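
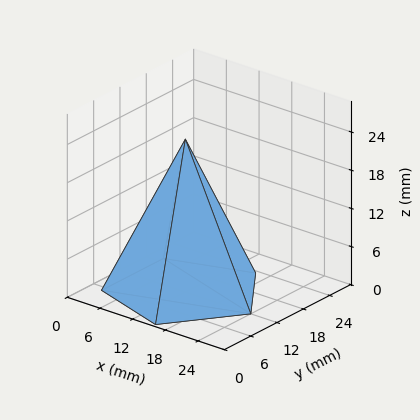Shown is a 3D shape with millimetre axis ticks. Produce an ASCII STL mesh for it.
Reading the render: the shape is a regular 5-sided pyramid, base circumscribed radius ≈ 12 mm, apex at z ≈ 24 mm (dimensions read to the nearest mm from the axis ticks). For the STL, each face is triangulated and given an outward normal.

solid part
  facet normal 0.0000 0.0000 -1.0000
    outer loop
      vertex 2.29 19.05 0.00
      vertex 15.71 23.41 0.00
      vertex 24.00 12.00 0.00
    endloop
  endfacet
  facet normal 0.0000 0.0000 -1.0000
    outer loop
      vertex 2.29 4.95 0.00
      vertex 2.29 19.05 0.00
      vertex 24.00 12.00 0.00
    endloop
  endfacet
  facet normal 0.0000 0.0000 -1.0000
    outer loop
      vertex 15.71 0.59 0.00
      vertex 2.29 4.95 0.00
      vertex 24.00 12.00 0.00
    endloop
  endfacet
  facet normal 0.7500 0.5449 0.3750
    outer loop
      vertex 24.00 12.00 0.00
      vertex 15.71 23.41 0.00
      vertex 12.00 12.00 24.00
    endloop
  endfacet
  facet normal -0.2865 0.8817 0.3749
    outer loop
      vertex 15.71 23.41 0.00
      vertex 2.29 19.05 0.00
      vertex 12.00 12.00 24.00
    endloop
  endfacet
  facet normal -0.9270 0.0000 0.3751
    outer loop
      vertex 2.29 19.05 0.00
      vertex 2.29 4.95 0.00
      vertex 12.00 12.00 24.00
    endloop
  endfacet
  facet normal -0.2865 -0.8817 0.3749
    outer loop
      vertex 2.29 4.95 0.00
      vertex 15.71 0.59 0.00
      vertex 12.00 12.00 24.00
    endloop
  endfacet
  facet normal 0.7500 -0.5449 0.3750
    outer loop
      vertex 15.71 0.59 0.00
      vertex 24.00 12.00 0.00
      vertex 12.00 12.00 24.00
    endloop
  endfacet
endsolid part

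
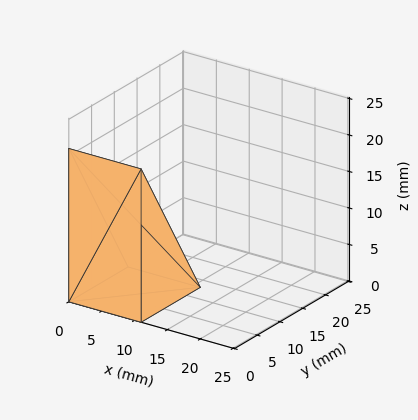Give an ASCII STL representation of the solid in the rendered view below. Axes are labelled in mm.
Reading the render: the shape is a wedge (ramp): 11 × 13 mm base, rising to 21 mm along the y=0 edge and sloping linearly to z=0 at y=13 (dimensions read to the nearest mm from the axis ticks). For the STL, each face is triangulated and given an outward normal.

solid part
  facet normal 0.0000 0.0000 -1.0000
    outer loop
      vertex 11.000 13.000 0.000
      vertex 11.000 0.000 0.000
      vertex 0.000 0.000 0.000
    endloop
  endfacet
  facet normal 0.0000 0.0000 -1.0000
    outer loop
      vertex 0.000 13.000 0.000
      vertex 11.000 13.000 0.000
      vertex 0.000 0.000 0.000
    endloop
  endfacet
  facet normal 0.0000 -1.0000 0.0000
    outer loop
      vertex 0.000 0.000 0.000
      vertex 11.000 0.000 0.000
      vertex 11.000 0.000 21.000
    endloop
  endfacet
  facet normal 0.0000 -1.0000 0.0000
    outer loop
      vertex 0.000 0.000 0.000
      vertex 11.000 0.000 21.000
      vertex 0.000 0.000 21.000
    endloop
  endfacet
  facet normal 0.0000 0.8503 0.5264
    outer loop
      vertex 0.000 0.000 21.000
      vertex 11.000 0.000 21.000
      vertex 11.000 13.000 0.000
    endloop
  endfacet
  facet normal 0.0000 0.8503 0.5264
    outer loop
      vertex 0.000 0.000 21.000
      vertex 11.000 13.000 0.000
      vertex 0.000 13.000 0.000
    endloop
  endfacet
  facet normal -1.0000 0.0000 0.0000
    outer loop
      vertex 0.000 0.000 21.000
      vertex 0.000 13.000 0.000
      vertex 0.000 0.000 0.000
    endloop
  endfacet
  facet normal 1.0000 0.0000 0.0000
    outer loop
      vertex 11.000 0.000 0.000
      vertex 11.000 13.000 0.000
      vertex 11.000 0.000 21.000
    endloop
  endfacet
endsolid part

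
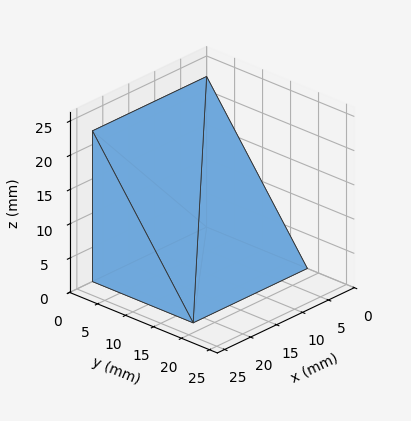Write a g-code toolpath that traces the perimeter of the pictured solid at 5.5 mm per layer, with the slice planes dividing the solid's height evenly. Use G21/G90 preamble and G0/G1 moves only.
Reading the render: the shape is a wedge (ramp): 22 × 18 mm base, rising to 22 mm along the y=0 edge and sloping linearly to z=0 at y=18 (dimensions read to the nearest mm from the axis ticks). For the g-code, the solid's height is divided into equal slices at the stated Δz and each level perimeter traced with G1 moves after a G0 lift.

; perimeter-only toolpath
G21 ; units = mm
G90 ; absolute positioning
G28 ; home
; layer 1
G0 Z5.5
G0 X0.0 Y0.0
G1 X22.0 Y0.0
G1 X22.0 Y13.5
G1 X0.0 Y13.5
G1 X0.0 Y0.0
; layer 2
G0 Z11.0
G0 X0.0 Y0.0
G1 X22.0 Y0.0
G1 X22.0 Y9.0
G1 X0.0 Y9.0
G1 X0.0 Y0.0
; layer 3
G0 Z16.5
G0 X0.0 Y0.0
G1 X22.0 Y0.0
G1 X22.0 Y4.5
G1 X0.0 Y4.5
G1 X0.0 Y0.0
M2 ; end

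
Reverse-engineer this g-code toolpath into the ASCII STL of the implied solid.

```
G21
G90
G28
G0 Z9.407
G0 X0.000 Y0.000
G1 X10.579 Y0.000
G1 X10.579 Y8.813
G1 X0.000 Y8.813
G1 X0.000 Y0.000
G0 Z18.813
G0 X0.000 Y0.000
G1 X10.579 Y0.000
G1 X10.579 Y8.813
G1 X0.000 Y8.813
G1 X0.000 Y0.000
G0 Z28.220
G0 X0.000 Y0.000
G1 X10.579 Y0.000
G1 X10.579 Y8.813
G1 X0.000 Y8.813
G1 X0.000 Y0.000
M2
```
solid part
  facet normal 0.0000 0.0000 -1.0000
    outer loop
      vertex 10.579 8.813 0.000
      vertex 10.579 0.000 0.000
      vertex 0.000 0.000 0.000
    endloop
  endfacet
  facet normal 0.0000 0.0000 -1.0000
    outer loop
      vertex 0.000 8.813 0.000
      vertex 10.579 8.813 0.000
      vertex 0.000 0.000 0.000
    endloop
  endfacet
  facet normal 0.0000 0.0000 1.0000
    outer loop
      vertex 0.000 0.000 28.220
      vertex 10.579 0.000 28.220
      vertex 10.579 8.813 28.220
    endloop
  endfacet
  facet normal 0.0000 0.0000 1.0000
    outer loop
      vertex 0.000 0.000 28.220
      vertex 10.579 8.813 28.220
      vertex 0.000 8.813 28.220
    endloop
  endfacet
  facet normal 0.0000 -1.0000 0.0000
    outer loop
      vertex 0.000 0.000 0.000
      vertex 10.579 0.000 0.000
      vertex 10.579 0.000 28.220
    endloop
  endfacet
  facet normal 0.0000 -1.0000 0.0000
    outer loop
      vertex 0.000 0.000 0.000
      vertex 10.579 0.000 28.220
      vertex 0.000 0.000 28.220
    endloop
  endfacet
  facet normal 0.0000 1.0000 0.0000
    outer loop
      vertex 10.579 8.813 28.220
      vertex 10.579 8.813 0.000
      vertex 0.000 8.813 0.000
    endloop
  endfacet
  facet normal 0.0000 1.0000 0.0000
    outer loop
      vertex 0.000 8.813 28.220
      vertex 10.579 8.813 28.220
      vertex 0.000 8.813 0.000
    endloop
  endfacet
  facet normal -1.0000 0.0000 0.0000
    outer loop
      vertex 0.000 8.813 28.220
      vertex 0.000 8.813 0.000
      vertex 0.000 0.000 0.000
    endloop
  endfacet
  facet normal -1.0000 0.0000 0.0000
    outer loop
      vertex 0.000 0.000 28.220
      vertex 0.000 8.813 28.220
      vertex 0.000 0.000 0.000
    endloop
  endfacet
  facet normal 1.0000 0.0000 0.0000
    outer loop
      vertex 10.579 0.000 0.000
      vertex 10.579 8.813 0.000
      vertex 10.579 8.813 28.220
    endloop
  endfacet
  facet normal 1.0000 0.0000 0.0000
    outer loop
      vertex 10.579 0.000 0.000
      vertex 10.579 8.813 28.220
      vertex 10.579 0.000 28.220
    endloop
  endfacet
endsolid part

The G0 Z moves step by Δz≈9.407 mm. Every layer's G1 loop is the same polygon, so the solid is a straight extrusion of it from z=0 to z≈28.2. Closing with flat bottom and top caps and triangulating gives 12 facets — a rectangular box, roughly 10.6 × 8.81 mm footprint and 28.2 mm tall.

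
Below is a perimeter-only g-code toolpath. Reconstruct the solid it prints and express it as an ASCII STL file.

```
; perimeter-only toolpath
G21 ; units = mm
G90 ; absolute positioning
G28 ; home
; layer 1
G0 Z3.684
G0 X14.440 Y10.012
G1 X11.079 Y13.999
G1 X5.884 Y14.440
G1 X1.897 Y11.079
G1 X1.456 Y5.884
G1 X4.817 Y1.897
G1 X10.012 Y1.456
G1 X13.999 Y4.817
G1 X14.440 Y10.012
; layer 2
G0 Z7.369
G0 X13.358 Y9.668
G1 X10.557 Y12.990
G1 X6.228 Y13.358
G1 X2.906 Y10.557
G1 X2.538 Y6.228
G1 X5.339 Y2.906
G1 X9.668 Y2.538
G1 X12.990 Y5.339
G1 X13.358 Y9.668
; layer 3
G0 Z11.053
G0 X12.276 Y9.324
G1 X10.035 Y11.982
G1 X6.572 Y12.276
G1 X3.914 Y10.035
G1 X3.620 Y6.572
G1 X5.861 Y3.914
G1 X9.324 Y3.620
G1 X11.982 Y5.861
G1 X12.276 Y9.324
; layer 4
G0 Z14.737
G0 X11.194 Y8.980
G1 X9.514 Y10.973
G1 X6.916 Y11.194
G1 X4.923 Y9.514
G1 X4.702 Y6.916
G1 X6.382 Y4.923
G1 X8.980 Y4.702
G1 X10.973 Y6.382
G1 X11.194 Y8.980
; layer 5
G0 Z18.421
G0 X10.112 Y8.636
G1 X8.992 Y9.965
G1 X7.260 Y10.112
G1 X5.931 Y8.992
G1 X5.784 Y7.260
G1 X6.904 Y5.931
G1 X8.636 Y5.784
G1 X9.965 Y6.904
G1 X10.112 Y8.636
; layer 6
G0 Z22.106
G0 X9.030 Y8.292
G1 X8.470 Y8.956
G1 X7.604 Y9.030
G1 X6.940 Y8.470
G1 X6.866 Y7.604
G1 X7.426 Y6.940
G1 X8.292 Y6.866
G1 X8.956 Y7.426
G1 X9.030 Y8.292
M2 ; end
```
solid part
  facet normal 0.0000 0.0000 -1.0000
    outer loop
      vertex 5.540 15.522 0.000
      vertex 11.601 15.007 0.000
      vertex 15.522 10.356 0.000
    endloop
  endfacet
  facet normal 0.0000 0.0000 -1.0000
    outer loop
      vertex 0.889 11.601 0.000
      vertex 5.540 15.522 0.000
      vertex 15.522 10.356 0.000
    endloop
  endfacet
  facet normal 0.0000 0.0000 -1.0000
    outer loop
      vertex 0.374 5.540 0.000
      vertex 0.889 11.601 0.000
      vertex 15.522 10.356 0.000
    endloop
  endfacet
  facet normal 0.0000 0.0000 -1.0000
    outer loop
      vertex 4.295 0.889 0.000
      vertex 0.374 5.540 0.000
      vertex 15.522 10.356 0.000
    endloop
  endfacet
  facet normal 0.0000 0.0000 -1.0000
    outer loop
      vertex 10.356 0.374 0.000
      vertex 4.295 0.889 0.000
      vertex 15.522 10.356 0.000
    endloop
  endfacet
  facet normal 0.0000 0.0000 -1.0000
    outer loop
      vertex 15.007 4.295 0.000
      vertex 10.356 0.374 0.000
      vertex 15.522 10.356 0.000
    endloop
  endfacet
  facet normal 0.7353 0.6199 0.2738
    outer loop
      vertex 15.522 10.356 0.000
      vertex 11.601 15.007 0.000
      vertex 7.948 7.948 25.790
    endloop
  endfacet
  facet normal 0.0814 0.9583 0.2738
    outer loop
      vertex 11.601 15.007 0.000
      vertex 5.540 15.522 0.000
      vertex 7.948 7.948 25.790
    endloop
  endfacet
  facet normal -0.6199 0.7353 0.2738
    outer loop
      vertex 5.540 15.522 0.000
      vertex 0.889 11.601 0.000
      vertex 7.948 7.948 25.790
    endloop
  endfacet
  facet normal -0.9583 0.0814 0.2738
    outer loop
      vertex 0.889 11.601 0.000
      vertex 0.374 5.540 0.000
      vertex 7.948 7.948 25.790
    endloop
  endfacet
  facet normal -0.7353 -0.6199 0.2738
    outer loop
      vertex 0.374 5.540 0.000
      vertex 4.295 0.889 0.000
      vertex 7.948 7.948 25.790
    endloop
  endfacet
  facet normal -0.0814 -0.9583 0.2738
    outer loop
      vertex 4.295 0.889 0.000
      vertex 10.356 0.374 0.000
      vertex 7.948 7.948 25.790
    endloop
  endfacet
  facet normal 0.6199 -0.7353 0.2738
    outer loop
      vertex 10.356 0.374 0.000
      vertex 15.007 4.295 0.000
      vertex 7.948 7.948 25.790
    endloop
  endfacet
  facet normal 0.9583 -0.0814 0.2738
    outer loop
      vertex 15.007 4.295 0.000
      vertex 15.522 10.356 0.000
      vertex 7.948 7.948 25.790
    endloop
  endfacet
endsolid part

The G0 Z moves step by Δz≈3.684 mm. The G1 loops shrink linearly with z, so the solid tapers from its base footprint up to z≈25.8. Closing with a flat bottom cap and the tapered top and triangulating gives 14 facets — a regular 8-sided pyramid, base circumscribed radius ≈ 7.95 mm, apex at z ≈ 25.8 mm.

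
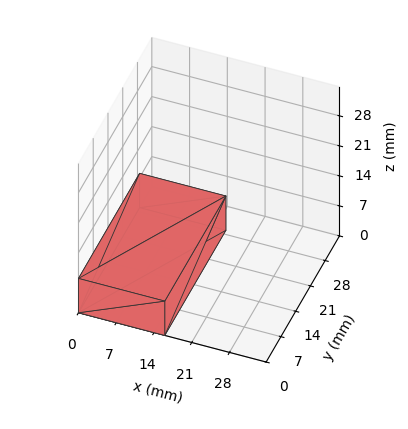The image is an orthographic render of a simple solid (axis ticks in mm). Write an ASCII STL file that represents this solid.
Reading the render: the shape is a rectangular box, roughly 16 × 29 mm footprint and 8 mm tall (dimensions read to the nearest mm from the axis ticks). For the STL, each face is triangulated and given an outward normal.

solid part
  facet normal 0.0000 0.0000 -1.0000
    outer loop
      vertex 16.0 29.0 0.0
      vertex 16.0 0.0 0.0
      vertex 0.0 0.0 0.0
    endloop
  endfacet
  facet normal 0.0000 0.0000 -1.0000
    outer loop
      vertex 0.0 29.0 0.0
      vertex 16.0 29.0 0.0
      vertex 0.0 0.0 0.0
    endloop
  endfacet
  facet normal 0.0000 0.0000 1.0000
    outer loop
      vertex 0.0 0.0 8.0
      vertex 16.0 0.0 8.0
      vertex 16.0 29.0 8.0
    endloop
  endfacet
  facet normal 0.0000 0.0000 1.0000
    outer loop
      vertex 0.0 0.0 8.0
      vertex 16.0 29.0 8.0
      vertex 0.0 29.0 8.0
    endloop
  endfacet
  facet normal 0.0000 -1.0000 0.0000
    outer loop
      vertex 0.0 0.0 0.0
      vertex 16.0 0.0 0.0
      vertex 16.0 0.0 8.0
    endloop
  endfacet
  facet normal 0.0000 -1.0000 0.0000
    outer loop
      vertex 0.0 0.0 0.0
      vertex 16.0 0.0 8.0
      vertex 0.0 0.0 8.0
    endloop
  endfacet
  facet normal 0.0000 1.0000 0.0000
    outer loop
      vertex 16.0 29.0 8.0
      vertex 16.0 29.0 0.0
      vertex 0.0 29.0 0.0
    endloop
  endfacet
  facet normal 0.0000 1.0000 0.0000
    outer loop
      vertex 0.0 29.0 8.0
      vertex 16.0 29.0 8.0
      vertex 0.0 29.0 0.0
    endloop
  endfacet
  facet normal -1.0000 0.0000 0.0000
    outer loop
      vertex 0.0 29.0 8.0
      vertex 0.0 29.0 0.0
      vertex 0.0 0.0 0.0
    endloop
  endfacet
  facet normal -1.0000 0.0000 0.0000
    outer loop
      vertex 0.0 0.0 8.0
      vertex 0.0 29.0 8.0
      vertex 0.0 0.0 0.0
    endloop
  endfacet
  facet normal 1.0000 0.0000 0.0000
    outer loop
      vertex 16.0 0.0 0.0
      vertex 16.0 29.0 0.0
      vertex 16.0 29.0 8.0
    endloop
  endfacet
  facet normal 1.0000 0.0000 0.0000
    outer loop
      vertex 16.0 0.0 0.0
      vertex 16.0 29.0 8.0
      vertex 16.0 0.0 8.0
    endloop
  endfacet
endsolid part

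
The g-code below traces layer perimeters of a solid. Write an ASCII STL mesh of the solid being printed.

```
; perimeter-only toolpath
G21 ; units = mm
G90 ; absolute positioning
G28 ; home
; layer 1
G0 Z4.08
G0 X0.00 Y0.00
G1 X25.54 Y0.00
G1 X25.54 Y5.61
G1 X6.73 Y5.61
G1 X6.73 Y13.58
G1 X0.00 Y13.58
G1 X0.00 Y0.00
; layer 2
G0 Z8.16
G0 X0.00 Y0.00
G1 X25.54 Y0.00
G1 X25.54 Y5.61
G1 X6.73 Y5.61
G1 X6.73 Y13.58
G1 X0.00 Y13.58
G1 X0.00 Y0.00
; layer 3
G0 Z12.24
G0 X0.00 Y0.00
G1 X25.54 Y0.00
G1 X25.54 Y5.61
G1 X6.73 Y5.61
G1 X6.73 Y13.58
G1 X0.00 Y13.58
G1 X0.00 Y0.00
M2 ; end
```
solid part
  facet normal 0.0000 0.0000 -1.0000
    outer loop
      vertex 25.54 5.61 0.00
      vertex 25.54 0.00 0.00
      vertex 0.00 0.00 0.00
    endloop
  endfacet
  facet normal 0.0000 0.0000 -1.0000
    outer loop
      vertex 6.73 5.61 0.00
      vertex 25.54 5.61 0.00
      vertex 0.00 0.00 0.00
    endloop
  endfacet
  facet normal 0.0000 0.0000 -1.0000
    outer loop
      vertex 6.73 13.58 0.00
      vertex 6.73 5.61 0.00
      vertex 0.00 0.00 0.00
    endloop
  endfacet
  facet normal 0.0000 0.0000 -1.0000
    outer loop
      vertex 0.00 13.58 0.00
      vertex 6.73 13.58 0.00
      vertex 0.00 0.00 0.00
    endloop
  endfacet
  facet normal 0.0000 0.0000 1.0000
    outer loop
      vertex 0.00 0.00 12.24
      vertex 25.54 0.00 12.24
      vertex 25.54 5.61 12.24
    endloop
  endfacet
  facet normal 0.0000 0.0000 1.0000
    outer loop
      vertex 0.00 0.00 12.24
      vertex 25.54 5.61 12.24
      vertex 6.73 5.61 12.24
    endloop
  endfacet
  facet normal 0.0000 0.0000 1.0000
    outer loop
      vertex 0.00 0.00 12.24
      vertex 6.73 5.61 12.24
      vertex 6.73 13.58 12.24
    endloop
  endfacet
  facet normal 0.0000 0.0000 1.0000
    outer loop
      vertex 0.00 0.00 12.24
      vertex 6.73 13.58 12.24
      vertex 0.00 13.58 12.24
    endloop
  endfacet
  facet normal 0.0000 -1.0000 0.0000
    outer loop
      vertex 0.00 0.00 0.00
      vertex 25.54 0.00 0.00
      vertex 25.54 0.00 12.24
    endloop
  endfacet
  facet normal 0.0000 -1.0000 0.0000
    outer loop
      vertex 0.00 0.00 0.00
      vertex 25.54 0.00 12.24
      vertex 0.00 0.00 12.24
    endloop
  endfacet
  facet normal 1.0000 0.0000 0.0000
    outer loop
      vertex 25.54 0.00 0.00
      vertex 25.54 5.61 0.00
      vertex 25.54 5.61 12.24
    endloop
  endfacet
  facet normal 1.0000 0.0000 0.0000
    outer loop
      vertex 25.54 0.00 0.00
      vertex 25.54 5.61 12.24
      vertex 25.54 0.00 12.24
    endloop
  endfacet
  facet normal 0.0000 1.0000 0.0000
    outer loop
      vertex 25.54 5.61 0.00
      vertex 6.73 5.61 0.00
      vertex 6.73 5.61 12.24
    endloop
  endfacet
  facet normal 0.0000 1.0000 0.0000
    outer loop
      vertex 25.54 5.61 0.00
      vertex 6.73 5.61 12.24
      vertex 25.54 5.61 12.24
    endloop
  endfacet
  facet normal 1.0000 0.0000 0.0000
    outer loop
      vertex 6.73 5.61 0.00
      vertex 6.73 13.58 0.00
      vertex 6.73 13.58 12.24
    endloop
  endfacet
  facet normal 1.0000 0.0000 0.0000
    outer loop
      vertex 6.73 5.61 0.00
      vertex 6.73 13.58 12.24
      vertex 6.73 5.61 12.24
    endloop
  endfacet
  facet normal 0.0000 1.0000 0.0000
    outer loop
      vertex 6.73 13.58 0.00
      vertex 0.00 13.58 0.00
      vertex 0.00 13.58 12.24
    endloop
  endfacet
  facet normal 0.0000 1.0000 0.0000
    outer loop
      vertex 6.73 13.58 0.00
      vertex 0.00 13.58 12.24
      vertex 6.73 13.58 12.24
    endloop
  endfacet
  facet normal -1.0000 0.0000 0.0000
    outer loop
      vertex 0.00 13.58 0.00
      vertex 0.00 0.00 0.00
      vertex 0.00 0.00 12.24
    endloop
  endfacet
  facet normal -1.0000 0.0000 0.0000
    outer loop
      vertex 0.00 13.58 0.00
      vertex 0.00 0.00 12.24
      vertex 0.00 13.58 12.24
    endloop
  endfacet
endsolid part

The G0 Z moves step by Δz≈4.08 mm. Every layer's G1 loop is the same polygon, so the solid is a straight extrusion of it from z=0 to z≈12.2. Closing with flat bottom and top caps and triangulating gives 20 facets — an L-shaped prism: outer 25.5 × 13.6 mm, arm thicknesses ≈ 5.61 mm (horizontal) and 6.73 mm (vertical), extruded 12.2 mm in z.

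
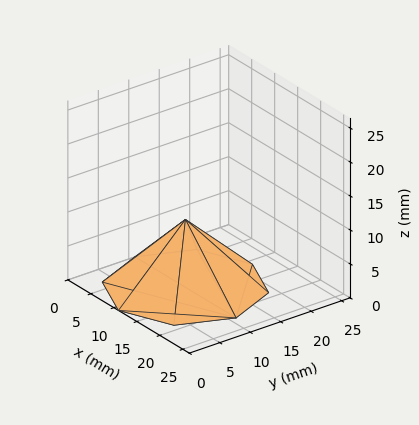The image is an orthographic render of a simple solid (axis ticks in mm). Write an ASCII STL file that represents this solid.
Reading the render: the shape is a regular 8-sided pyramid, base circumscribed radius ≈ 11 mm, apex at z ≈ 10 mm (dimensions read to the nearest mm from the axis ticks). For the STL, each face is triangulated and given an outward normal.

solid part
  facet normal 0.0000 0.0000 -1.0000
    outer loop
      vertex 11.00 22.00 0.00
      vertex 18.78 18.78 0.00
      vertex 22.00 11.00 0.00
    endloop
  endfacet
  facet normal 0.0000 0.0000 -1.0000
    outer loop
      vertex 3.22 18.78 0.00
      vertex 11.00 22.00 0.00
      vertex 22.00 11.00 0.00
    endloop
  endfacet
  facet normal 0.0000 0.0000 -1.0000
    outer loop
      vertex 0.00 11.00 0.00
      vertex 3.22 18.78 0.00
      vertex 22.00 11.00 0.00
    endloop
  endfacet
  facet normal 0.0000 0.0000 -1.0000
    outer loop
      vertex 3.22 3.22 0.00
      vertex 0.00 11.00 0.00
      vertex 22.00 11.00 0.00
    endloop
  endfacet
  facet normal 0.0000 0.0000 -1.0000
    outer loop
      vertex 11.00 0.00 0.00
      vertex 3.22 3.22 0.00
      vertex 22.00 11.00 0.00
    endloop
  endfacet
  facet normal 0.0000 0.0000 -1.0000
    outer loop
      vertex 18.78 3.22 0.00
      vertex 11.00 0.00 0.00
      vertex 22.00 11.00 0.00
    endloop
  endfacet
  facet normal 0.6480 0.2682 0.7128
    outer loop
      vertex 22.00 11.00 0.00
      vertex 18.78 18.78 0.00
      vertex 11.00 11.00 10.00
    endloop
  endfacet
  facet normal 0.2682 0.6480 0.7128
    outer loop
      vertex 18.78 18.78 0.00
      vertex 11.00 22.00 0.00
      vertex 11.00 11.00 10.00
    endloop
  endfacet
  facet normal -0.2682 0.6480 0.7128
    outer loop
      vertex 11.00 22.00 0.00
      vertex 3.22 18.78 0.00
      vertex 11.00 11.00 10.00
    endloop
  endfacet
  facet normal -0.6480 0.2682 0.7128
    outer loop
      vertex 3.22 18.78 0.00
      vertex 0.00 11.00 0.00
      vertex 11.00 11.00 10.00
    endloop
  endfacet
  facet normal -0.6480 -0.2682 0.7128
    outer loop
      vertex 0.00 11.00 0.00
      vertex 3.22 3.22 0.00
      vertex 11.00 11.00 10.00
    endloop
  endfacet
  facet normal -0.2682 -0.6480 0.7128
    outer loop
      vertex 3.22 3.22 0.00
      vertex 11.00 0.00 0.00
      vertex 11.00 11.00 10.00
    endloop
  endfacet
  facet normal 0.2682 -0.6480 0.7128
    outer loop
      vertex 11.00 0.00 0.00
      vertex 18.78 3.22 0.00
      vertex 11.00 11.00 10.00
    endloop
  endfacet
  facet normal 0.6480 -0.2682 0.7128
    outer loop
      vertex 18.78 3.22 0.00
      vertex 22.00 11.00 0.00
      vertex 11.00 11.00 10.00
    endloop
  endfacet
endsolid part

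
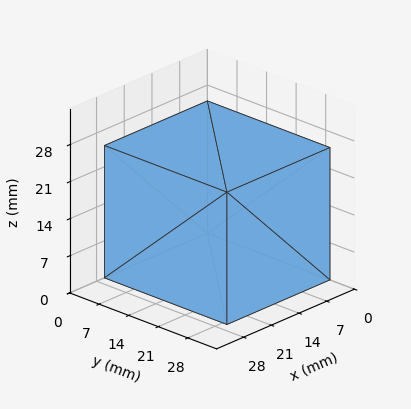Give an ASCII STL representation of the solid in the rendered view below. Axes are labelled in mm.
Reading the render: the shape is a rectangular box, roughly 26 × 29 mm footprint and 25 mm tall (dimensions read to the nearest mm from the axis ticks). For the STL, each face is triangulated and given an outward normal.

solid part
  facet normal 0.0000 0.0000 -1.0000
    outer loop
      vertex 26.000 29.000 0.000
      vertex 26.000 0.000 0.000
      vertex 0.000 0.000 0.000
    endloop
  endfacet
  facet normal 0.0000 0.0000 -1.0000
    outer loop
      vertex 0.000 29.000 0.000
      vertex 26.000 29.000 0.000
      vertex 0.000 0.000 0.000
    endloop
  endfacet
  facet normal 0.0000 0.0000 1.0000
    outer loop
      vertex 0.000 0.000 25.000
      vertex 26.000 0.000 25.000
      vertex 26.000 29.000 25.000
    endloop
  endfacet
  facet normal 0.0000 0.0000 1.0000
    outer loop
      vertex 0.000 0.000 25.000
      vertex 26.000 29.000 25.000
      vertex 0.000 29.000 25.000
    endloop
  endfacet
  facet normal 0.0000 -1.0000 0.0000
    outer loop
      vertex 0.000 0.000 0.000
      vertex 26.000 0.000 0.000
      vertex 26.000 0.000 25.000
    endloop
  endfacet
  facet normal 0.0000 -1.0000 0.0000
    outer loop
      vertex 0.000 0.000 0.000
      vertex 26.000 0.000 25.000
      vertex 0.000 0.000 25.000
    endloop
  endfacet
  facet normal 0.0000 1.0000 0.0000
    outer loop
      vertex 26.000 29.000 25.000
      vertex 26.000 29.000 0.000
      vertex 0.000 29.000 0.000
    endloop
  endfacet
  facet normal 0.0000 1.0000 0.0000
    outer loop
      vertex 0.000 29.000 25.000
      vertex 26.000 29.000 25.000
      vertex 0.000 29.000 0.000
    endloop
  endfacet
  facet normal -1.0000 0.0000 0.0000
    outer loop
      vertex 0.000 29.000 25.000
      vertex 0.000 29.000 0.000
      vertex 0.000 0.000 0.000
    endloop
  endfacet
  facet normal -1.0000 0.0000 0.0000
    outer loop
      vertex 0.000 0.000 25.000
      vertex 0.000 29.000 25.000
      vertex 0.000 0.000 0.000
    endloop
  endfacet
  facet normal 1.0000 0.0000 0.0000
    outer loop
      vertex 26.000 0.000 0.000
      vertex 26.000 29.000 0.000
      vertex 26.000 29.000 25.000
    endloop
  endfacet
  facet normal 1.0000 0.0000 0.0000
    outer loop
      vertex 26.000 0.000 0.000
      vertex 26.000 29.000 25.000
      vertex 26.000 0.000 25.000
    endloop
  endfacet
endsolid part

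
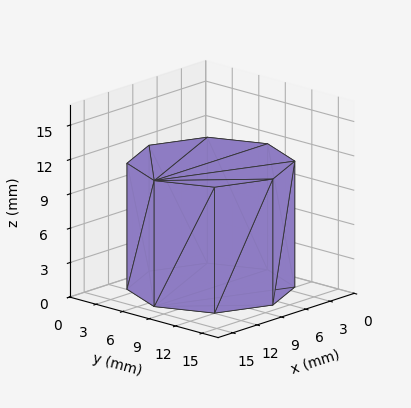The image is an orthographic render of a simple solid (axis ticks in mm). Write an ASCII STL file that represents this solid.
Reading the render: the shape is a regular 8-sided prism (a cylinder approximated with 8 flat sides), circumscribed radius ≈ 7 mm, height ≈ 11 mm (dimensions read to the nearest mm from the axis ticks). For the STL, each face is triangulated and given an outward normal.

solid part
  facet normal 0.0000 0.0000 -1.0000
    outer loop
      vertex 7.00 14.00 0.00
      vertex 11.95 11.95 0.00
      vertex 14.00 7.00 0.00
    endloop
  endfacet
  facet normal 0.0000 0.0000 -1.0000
    outer loop
      vertex 2.05 11.95 0.00
      vertex 7.00 14.00 0.00
      vertex 14.00 7.00 0.00
    endloop
  endfacet
  facet normal 0.0000 0.0000 -1.0000
    outer loop
      vertex 0.00 7.00 0.00
      vertex 2.05 11.95 0.00
      vertex 14.00 7.00 0.00
    endloop
  endfacet
  facet normal 0.0000 0.0000 -1.0000
    outer loop
      vertex 2.05 2.05 0.00
      vertex 0.00 7.00 0.00
      vertex 14.00 7.00 0.00
    endloop
  endfacet
  facet normal 0.0000 0.0000 -1.0000
    outer loop
      vertex 7.00 0.00 0.00
      vertex 2.05 2.05 0.00
      vertex 14.00 7.00 0.00
    endloop
  endfacet
  facet normal 0.0000 0.0000 -1.0000
    outer loop
      vertex 11.95 2.05 0.00
      vertex 7.00 0.00 0.00
      vertex 14.00 7.00 0.00
    endloop
  endfacet
  facet normal 0.0000 0.0000 1.0000
    outer loop
      vertex 14.00 7.00 11.00
      vertex 11.95 11.95 11.00
      vertex 7.00 14.00 11.00
    endloop
  endfacet
  facet normal 0.0000 0.0000 1.0000
    outer loop
      vertex 14.00 7.00 11.00
      vertex 7.00 14.00 11.00
      vertex 2.05 11.95 11.00
    endloop
  endfacet
  facet normal 0.0000 0.0000 1.0000
    outer loop
      vertex 14.00 7.00 11.00
      vertex 2.05 11.95 11.00
      vertex 0.00 7.00 11.00
    endloop
  endfacet
  facet normal 0.0000 0.0000 1.0000
    outer loop
      vertex 14.00 7.00 11.00
      vertex 0.00 7.00 11.00
      vertex 2.05 2.05 11.00
    endloop
  endfacet
  facet normal 0.0000 0.0000 1.0000
    outer loop
      vertex 14.00 7.00 11.00
      vertex 2.05 2.05 11.00
      vertex 7.00 0.00 11.00
    endloop
  endfacet
  facet normal 0.0000 0.0000 1.0000
    outer loop
      vertex 14.00 7.00 11.00
      vertex 7.00 0.00 11.00
      vertex 11.95 2.05 11.00
    endloop
  endfacet
  facet normal 0.9239 0.3826 0.0000
    outer loop
      vertex 14.00 7.00 0.00
      vertex 11.95 11.95 0.00
      vertex 11.95 11.95 11.00
    endloop
  endfacet
  facet normal 0.9239 0.3826 0.0000
    outer loop
      vertex 14.00 7.00 0.00
      vertex 11.95 11.95 11.00
      vertex 14.00 7.00 11.00
    endloop
  endfacet
  facet normal 0.3826 0.9239 0.0000
    outer loop
      vertex 11.95 11.95 0.00
      vertex 7.00 14.00 0.00
      vertex 7.00 14.00 11.00
    endloop
  endfacet
  facet normal 0.3826 0.9239 0.0000
    outer loop
      vertex 11.95 11.95 0.00
      vertex 7.00 14.00 11.00
      vertex 11.95 11.95 11.00
    endloop
  endfacet
  facet normal -0.3826 0.9239 0.0000
    outer loop
      vertex 7.00 14.00 0.00
      vertex 2.05 11.95 0.00
      vertex 2.05 11.95 11.00
    endloop
  endfacet
  facet normal -0.3826 0.9239 0.0000
    outer loop
      vertex 7.00 14.00 0.00
      vertex 2.05 11.95 11.00
      vertex 7.00 14.00 11.00
    endloop
  endfacet
  facet normal -0.9239 0.3826 0.0000
    outer loop
      vertex 2.05 11.95 0.00
      vertex 0.00 7.00 0.00
      vertex 0.00 7.00 11.00
    endloop
  endfacet
  facet normal -0.9239 0.3826 0.0000
    outer loop
      vertex 2.05 11.95 0.00
      vertex 0.00 7.00 11.00
      vertex 2.05 11.95 11.00
    endloop
  endfacet
  facet normal -0.9239 -0.3826 0.0000
    outer loop
      vertex 0.00 7.00 0.00
      vertex 2.05 2.05 0.00
      vertex 2.05 2.05 11.00
    endloop
  endfacet
  facet normal -0.9239 -0.3826 0.0000
    outer loop
      vertex 0.00 7.00 0.00
      vertex 2.05 2.05 11.00
      vertex 0.00 7.00 11.00
    endloop
  endfacet
  facet normal -0.3826 -0.9239 0.0000
    outer loop
      vertex 2.05 2.05 0.00
      vertex 7.00 0.00 0.00
      vertex 7.00 0.00 11.00
    endloop
  endfacet
  facet normal -0.3826 -0.9239 0.0000
    outer loop
      vertex 2.05 2.05 0.00
      vertex 7.00 0.00 11.00
      vertex 2.05 2.05 11.00
    endloop
  endfacet
  facet normal 0.3826 -0.9239 0.0000
    outer loop
      vertex 7.00 0.00 0.00
      vertex 11.95 2.05 0.00
      vertex 11.95 2.05 11.00
    endloop
  endfacet
  facet normal 0.3826 -0.9239 0.0000
    outer loop
      vertex 7.00 0.00 0.00
      vertex 11.95 2.05 11.00
      vertex 7.00 0.00 11.00
    endloop
  endfacet
  facet normal 0.9239 -0.3826 0.0000
    outer loop
      vertex 11.95 2.05 0.00
      vertex 14.00 7.00 0.00
      vertex 14.00 7.00 11.00
    endloop
  endfacet
  facet normal 0.9239 -0.3826 0.0000
    outer loop
      vertex 11.95 2.05 0.00
      vertex 14.00 7.00 11.00
      vertex 11.95 2.05 11.00
    endloop
  endfacet
endsolid part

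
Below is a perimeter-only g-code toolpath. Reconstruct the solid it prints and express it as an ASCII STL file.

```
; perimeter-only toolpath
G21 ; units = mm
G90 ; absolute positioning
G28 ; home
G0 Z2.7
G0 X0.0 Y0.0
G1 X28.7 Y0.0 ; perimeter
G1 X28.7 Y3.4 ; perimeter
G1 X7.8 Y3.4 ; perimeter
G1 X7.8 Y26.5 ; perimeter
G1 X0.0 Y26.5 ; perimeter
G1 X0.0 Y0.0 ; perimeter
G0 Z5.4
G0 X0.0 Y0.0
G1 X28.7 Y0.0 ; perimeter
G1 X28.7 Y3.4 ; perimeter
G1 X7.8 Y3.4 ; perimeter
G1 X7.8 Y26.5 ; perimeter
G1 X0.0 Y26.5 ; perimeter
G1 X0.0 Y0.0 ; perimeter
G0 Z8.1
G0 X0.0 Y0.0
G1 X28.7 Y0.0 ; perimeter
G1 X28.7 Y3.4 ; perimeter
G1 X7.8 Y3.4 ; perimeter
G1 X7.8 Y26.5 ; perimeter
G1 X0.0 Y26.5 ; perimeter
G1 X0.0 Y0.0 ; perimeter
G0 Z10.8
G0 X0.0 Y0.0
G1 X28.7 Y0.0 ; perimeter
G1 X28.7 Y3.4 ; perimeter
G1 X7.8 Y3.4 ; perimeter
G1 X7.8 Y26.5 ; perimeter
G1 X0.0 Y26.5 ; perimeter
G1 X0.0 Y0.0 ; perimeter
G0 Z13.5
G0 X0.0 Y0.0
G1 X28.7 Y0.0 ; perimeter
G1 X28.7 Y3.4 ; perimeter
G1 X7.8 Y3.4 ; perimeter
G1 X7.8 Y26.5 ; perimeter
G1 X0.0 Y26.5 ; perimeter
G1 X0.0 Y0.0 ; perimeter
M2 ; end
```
solid part
  facet normal 0.0000 0.0000 -1.0000
    outer loop
      vertex 28.7 3.4 0.0
      vertex 28.7 0.0 0.0
      vertex 0.0 0.0 0.0
    endloop
  endfacet
  facet normal 0.0000 0.0000 -1.0000
    outer loop
      vertex 7.8 3.4 0.0
      vertex 28.7 3.4 0.0
      vertex 0.0 0.0 0.0
    endloop
  endfacet
  facet normal 0.0000 0.0000 -1.0000
    outer loop
      vertex 7.8 26.5 0.0
      vertex 7.8 3.4 0.0
      vertex 0.0 0.0 0.0
    endloop
  endfacet
  facet normal 0.0000 0.0000 -1.0000
    outer loop
      vertex 0.0 26.5 0.0
      vertex 7.8 26.5 0.0
      vertex 0.0 0.0 0.0
    endloop
  endfacet
  facet normal 0.0000 0.0000 1.0000
    outer loop
      vertex 0.0 0.0 13.5
      vertex 28.7 0.0 13.5
      vertex 28.7 3.4 13.5
    endloop
  endfacet
  facet normal 0.0000 0.0000 1.0000
    outer loop
      vertex 0.0 0.0 13.5
      vertex 28.7 3.4 13.5
      vertex 7.8 3.4 13.5
    endloop
  endfacet
  facet normal 0.0000 0.0000 1.0000
    outer loop
      vertex 0.0 0.0 13.5
      vertex 7.8 3.4 13.5
      vertex 7.8 26.5 13.5
    endloop
  endfacet
  facet normal 0.0000 0.0000 1.0000
    outer loop
      vertex 0.0 0.0 13.5
      vertex 7.8 26.5 13.5
      vertex 0.0 26.5 13.5
    endloop
  endfacet
  facet normal 0.0000 -1.0000 0.0000
    outer loop
      vertex 0.0 0.0 0.0
      vertex 28.7 0.0 0.0
      vertex 28.7 0.0 13.5
    endloop
  endfacet
  facet normal 0.0000 -1.0000 0.0000
    outer loop
      vertex 0.0 0.0 0.0
      vertex 28.7 0.0 13.5
      vertex 0.0 0.0 13.5
    endloop
  endfacet
  facet normal 1.0000 0.0000 0.0000
    outer loop
      vertex 28.7 0.0 0.0
      vertex 28.7 3.4 0.0
      vertex 28.7 3.4 13.5
    endloop
  endfacet
  facet normal 1.0000 0.0000 0.0000
    outer loop
      vertex 28.7 0.0 0.0
      vertex 28.7 3.4 13.5
      vertex 28.7 0.0 13.5
    endloop
  endfacet
  facet normal 0.0000 1.0000 0.0000
    outer loop
      vertex 28.7 3.4 0.0
      vertex 7.8 3.4 0.0
      vertex 7.8 3.4 13.5
    endloop
  endfacet
  facet normal 0.0000 1.0000 0.0000
    outer loop
      vertex 28.7 3.4 0.0
      vertex 7.8 3.4 13.5
      vertex 28.7 3.4 13.5
    endloop
  endfacet
  facet normal 1.0000 0.0000 0.0000
    outer loop
      vertex 7.8 3.4 0.0
      vertex 7.8 26.5 0.0
      vertex 7.8 26.5 13.5
    endloop
  endfacet
  facet normal 1.0000 0.0000 0.0000
    outer loop
      vertex 7.8 3.4 0.0
      vertex 7.8 26.5 13.5
      vertex 7.8 3.4 13.5
    endloop
  endfacet
  facet normal 0.0000 1.0000 0.0000
    outer loop
      vertex 7.8 26.5 0.0
      vertex 0.0 26.5 0.0
      vertex 0.0 26.5 13.5
    endloop
  endfacet
  facet normal 0.0000 1.0000 0.0000
    outer loop
      vertex 7.8 26.5 0.0
      vertex 0.0 26.5 13.5
      vertex 7.8 26.5 13.5
    endloop
  endfacet
  facet normal -1.0000 0.0000 0.0000
    outer loop
      vertex 0.0 26.5 0.0
      vertex 0.0 0.0 0.0
      vertex 0.0 0.0 13.5
    endloop
  endfacet
  facet normal -1.0000 0.0000 0.0000
    outer loop
      vertex 0.0 26.5 0.0
      vertex 0.0 0.0 13.5
      vertex 0.0 26.5 13.5
    endloop
  endfacet
endsolid part

The G0 Z moves step by Δz≈2.7 mm. Every layer's G1 loop is the same polygon, so the solid is a straight extrusion of it from z=0 to z≈13.5. Closing with flat bottom and top caps and triangulating gives 20 facets — an L-shaped prism: outer 28.7 × 26.5 mm, arm thicknesses ≈ 3.4 mm (horizontal) and 7.8 mm (vertical), extruded 13.5 mm in z.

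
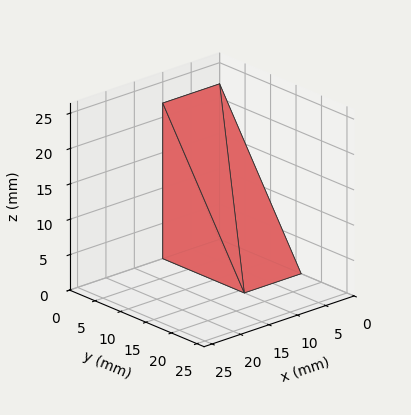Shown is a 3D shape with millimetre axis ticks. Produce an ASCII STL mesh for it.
Reading the render: the shape is a wedge (ramp): 10 × 16 mm base, rising to 22 mm along the y=0 edge and sloping linearly to z=0 at y=16 (dimensions read to the nearest mm from the axis ticks). For the STL, each face is triangulated and given an outward normal.

solid part
  facet normal 0.0000 0.0000 -1.0000
    outer loop
      vertex 10.00 16.00 0.00
      vertex 10.00 0.00 0.00
      vertex 0.00 0.00 0.00
    endloop
  endfacet
  facet normal 0.0000 0.0000 -1.0000
    outer loop
      vertex 0.00 16.00 0.00
      vertex 10.00 16.00 0.00
      vertex 0.00 0.00 0.00
    endloop
  endfacet
  facet normal 0.0000 -1.0000 0.0000
    outer loop
      vertex 0.00 0.00 0.00
      vertex 10.00 0.00 0.00
      vertex 10.00 0.00 22.00
    endloop
  endfacet
  facet normal 0.0000 -1.0000 0.0000
    outer loop
      vertex 0.00 0.00 0.00
      vertex 10.00 0.00 22.00
      vertex 0.00 0.00 22.00
    endloop
  endfacet
  facet normal 0.0000 0.8087 0.5882
    outer loop
      vertex 0.00 0.00 22.00
      vertex 10.00 0.00 22.00
      vertex 10.00 16.00 0.00
    endloop
  endfacet
  facet normal 0.0000 0.8087 0.5882
    outer loop
      vertex 0.00 0.00 22.00
      vertex 10.00 16.00 0.00
      vertex 0.00 16.00 0.00
    endloop
  endfacet
  facet normal -1.0000 0.0000 0.0000
    outer loop
      vertex 0.00 0.00 22.00
      vertex 0.00 16.00 0.00
      vertex 0.00 0.00 0.00
    endloop
  endfacet
  facet normal 1.0000 0.0000 0.0000
    outer loop
      vertex 10.00 0.00 0.00
      vertex 10.00 16.00 0.00
      vertex 10.00 0.00 22.00
    endloop
  endfacet
endsolid part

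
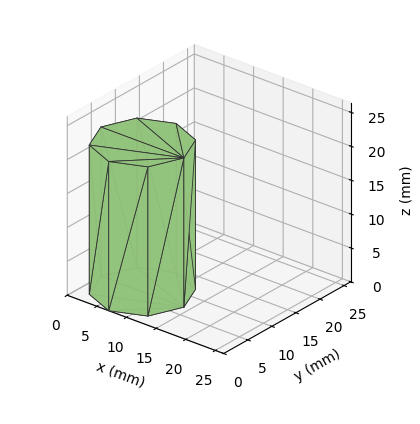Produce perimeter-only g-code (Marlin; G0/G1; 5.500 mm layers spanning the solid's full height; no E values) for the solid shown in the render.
Reading the render: the shape is a regular 8-sided prism (a cylinder approximated with 8 flat sides), circumscribed radius ≈ 7 mm, height ≈ 22 mm (dimensions read to the nearest mm from the axis ticks). For the g-code, the solid's height is divided into equal slices at the stated Δz and each level perimeter traced with G1 moves after a G0 lift.

; perimeter-only toolpath
G21 ; units = mm
G90 ; absolute positioning
G28 ; home
; layer 1
G0 Z5.500
G0 X14.000 Y7.000
G1 X11.950 Y11.950
G1 X7.000 Y14.000
G1 X2.050 Y11.950
G1 X0.000 Y7.000
G1 X2.050 Y2.050
G1 X7.000 Y0.000
G1 X11.950 Y2.050
G1 X14.000 Y7.000
; layer 2
G0 Z11.000
G0 X14.000 Y7.000
G1 X11.950 Y11.950
G1 X7.000 Y14.000
G1 X2.050 Y11.950
G1 X0.000 Y7.000
G1 X2.050 Y2.050
G1 X7.000 Y0.000
G1 X11.950 Y2.050
G1 X14.000 Y7.000
; layer 3
G0 Z16.500
G0 X14.000 Y7.000
G1 X11.950 Y11.950
G1 X7.000 Y14.000
G1 X2.050 Y11.950
G1 X0.000 Y7.000
G1 X2.050 Y2.050
G1 X7.000 Y0.000
G1 X11.950 Y2.050
G1 X14.000 Y7.000
; layer 4
G0 Z22.000
G0 X14.000 Y7.000
G1 X11.950 Y11.950
G1 X7.000 Y14.000
G1 X2.050 Y11.950
G1 X0.000 Y7.000
G1 X2.050 Y2.050
G1 X7.000 Y0.000
G1 X11.950 Y2.050
G1 X14.000 Y7.000
M2 ; end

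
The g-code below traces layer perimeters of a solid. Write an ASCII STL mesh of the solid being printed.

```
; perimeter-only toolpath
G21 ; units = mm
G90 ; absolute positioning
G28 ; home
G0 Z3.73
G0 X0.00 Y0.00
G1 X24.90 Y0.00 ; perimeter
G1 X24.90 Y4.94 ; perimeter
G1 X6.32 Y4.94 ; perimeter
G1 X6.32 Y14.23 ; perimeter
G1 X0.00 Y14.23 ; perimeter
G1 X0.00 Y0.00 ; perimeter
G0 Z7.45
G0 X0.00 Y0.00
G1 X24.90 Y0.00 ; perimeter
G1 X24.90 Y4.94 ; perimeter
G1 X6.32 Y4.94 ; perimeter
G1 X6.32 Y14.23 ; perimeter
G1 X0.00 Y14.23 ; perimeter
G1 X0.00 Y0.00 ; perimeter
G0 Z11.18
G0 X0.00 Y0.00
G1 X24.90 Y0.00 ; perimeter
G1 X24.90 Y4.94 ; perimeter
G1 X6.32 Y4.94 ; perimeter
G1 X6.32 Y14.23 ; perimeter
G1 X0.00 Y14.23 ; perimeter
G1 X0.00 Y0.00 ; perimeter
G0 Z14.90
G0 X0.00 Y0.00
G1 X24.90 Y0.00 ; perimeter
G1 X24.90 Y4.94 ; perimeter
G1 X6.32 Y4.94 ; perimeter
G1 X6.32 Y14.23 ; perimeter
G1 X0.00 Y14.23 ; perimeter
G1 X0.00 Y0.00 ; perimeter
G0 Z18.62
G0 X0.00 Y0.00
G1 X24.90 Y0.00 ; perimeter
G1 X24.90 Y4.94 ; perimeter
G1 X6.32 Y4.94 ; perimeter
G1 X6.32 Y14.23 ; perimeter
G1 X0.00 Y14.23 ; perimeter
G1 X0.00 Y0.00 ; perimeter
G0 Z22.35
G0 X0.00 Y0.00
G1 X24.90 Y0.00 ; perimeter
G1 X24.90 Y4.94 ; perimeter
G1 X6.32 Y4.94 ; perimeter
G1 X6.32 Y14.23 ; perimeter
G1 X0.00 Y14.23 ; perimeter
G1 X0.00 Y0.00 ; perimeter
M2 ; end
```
solid part
  facet normal 0.0000 0.0000 -1.0000
    outer loop
      vertex 24.90 4.94 0.00
      vertex 24.90 0.00 0.00
      vertex 0.00 0.00 0.00
    endloop
  endfacet
  facet normal 0.0000 0.0000 -1.0000
    outer loop
      vertex 6.32 4.94 0.00
      vertex 24.90 4.94 0.00
      vertex 0.00 0.00 0.00
    endloop
  endfacet
  facet normal 0.0000 0.0000 -1.0000
    outer loop
      vertex 6.32 14.23 0.00
      vertex 6.32 4.94 0.00
      vertex 0.00 0.00 0.00
    endloop
  endfacet
  facet normal 0.0000 0.0000 -1.0000
    outer loop
      vertex 0.00 14.23 0.00
      vertex 6.32 14.23 0.00
      vertex 0.00 0.00 0.00
    endloop
  endfacet
  facet normal 0.0000 0.0000 1.0000
    outer loop
      vertex 0.00 0.00 22.35
      vertex 24.90 0.00 22.35
      vertex 24.90 4.94 22.35
    endloop
  endfacet
  facet normal 0.0000 0.0000 1.0000
    outer loop
      vertex 0.00 0.00 22.35
      vertex 24.90 4.94 22.35
      vertex 6.32 4.94 22.35
    endloop
  endfacet
  facet normal 0.0000 0.0000 1.0000
    outer loop
      vertex 0.00 0.00 22.35
      vertex 6.32 4.94 22.35
      vertex 6.32 14.23 22.35
    endloop
  endfacet
  facet normal 0.0000 0.0000 1.0000
    outer loop
      vertex 0.00 0.00 22.35
      vertex 6.32 14.23 22.35
      vertex 0.00 14.23 22.35
    endloop
  endfacet
  facet normal 0.0000 -1.0000 0.0000
    outer loop
      vertex 0.00 0.00 0.00
      vertex 24.90 0.00 0.00
      vertex 24.90 0.00 22.35
    endloop
  endfacet
  facet normal 0.0000 -1.0000 0.0000
    outer loop
      vertex 0.00 0.00 0.00
      vertex 24.90 0.00 22.35
      vertex 0.00 0.00 22.35
    endloop
  endfacet
  facet normal 1.0000 0.0000 0.0000
    outer loop
      vertex 24.90 0.00 0.00
      vertex 24.90 4.94 0.00
      vertex 24.90 4.94 22.35
    endloop
  endfacet
  facet normal 1.0000 0.0000 0.0000
    outer loop
      vertex 24.90 0.00 0.00
      vertex 24.90 4.94 22.35
      vertex 24.90 0.00 22.35
    endloop
  endfacet
  facet normal 0.0000 1.0000 0.0000
    outer loop
      vertex 24.90 4.94 0.00
      vertex 6.32 4.94 0.00
      vertex 6.32 4.94 22.35
    endloop
  endfacet
  facet normal 0.0000 1.0000 0.0000
    outer loop
      vertex 24.90 4.94 0.00
      vertex 6.32 4.94 22.35
      vertex 24.90 4.94 22.35
    endloop
  endfacet
  facet normal 1.0000 0.0000 0.0000
    outer loop
      vertex 6.32 4.94 0.00
      vertex 6.32 14.23 0.00
      vertex 6.32 14.23 22.35
    endloop
  endfacet
  facet normal 1.0000 0.0000 0.0000
    outer loop
      vertex 6.32 4.94 0.00
      vertex 6.32 14.23 22.35
      vertex 6.32 4.94 22.35
    endloop
  endfacet
  facet normal 0.0000 1.0000 0.0000
    outer loop
      vertex 6.32 14.23 0.00
      vertex 0.00 14.23 0.00
      vertex 0.00 14.23 22.35
    endloop
  endfacet
  facet normal 0.0000 1.0000 0.0000
    outer loop
      vertex 6.32 14.23 0.00
      vertex 0.00 14.23 22.35
      vertex 6.32 14.23 22.35
    endloop
  endfacet
  facet normal -1.0000 0.0000 0.0000
    outer loop
      vertex 0.00 14.23 0.00
      vertex 0.00 0.00 0.00
      vertex 0.00 0.00 22.35
    endloop
  endfacet
  facet normal -1.0000 0.0000 0.0000
    outer loop
      vertex 0.00 14.23 0.00
      vertex 0.00 0.00 22.35
      vertex 0.00 14.23 22.35
    endloop
  endfacet
endsolid part

The G0 Z moves step by Δz≈3.73 mm. Every layer's G1 loop is the same polygon, so the solid is a straight extrusion of it from z=0 to z≈22.4. Closing with flat bottom and top caps and triangulating gives 20 facets — an L-shaped prism: outer 24.9 × 14.2 mm, arm thicknesses ≈ 4.94 mm (horizontal) and 6.32 mm (vertical), extruded 22.4 mm in z.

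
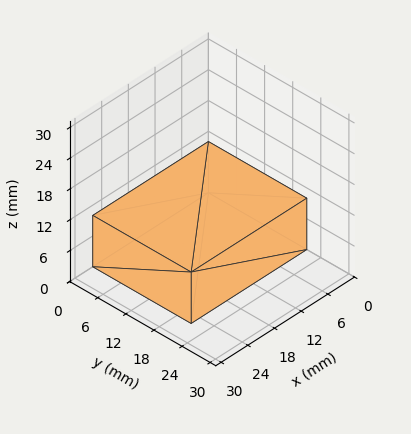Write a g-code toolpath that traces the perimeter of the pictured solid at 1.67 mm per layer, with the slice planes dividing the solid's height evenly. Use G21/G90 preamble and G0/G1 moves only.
Reading the render: the shape is a rectangular box, roughly 26 × 21 mm footprint and 10 mm tall (dimensions read to the nearest mm from the axis ticks). For the g-code, the solid's height is divided into equal slices at the stated Δz and each level perimeter traced with G1 moves after a G0 lift.

; perimeter-only toolpath
G21 ; units = mm
G90 ; absolute positioning
G28 ; home
; layer 1
G0 Z1.67
G0 X0.00 Y0.00
G1 X26.00 Y0.00
G1 X26.00 Y21.00
G1 X0.00 Y21.00
G1 X0.00 Y0.00
; layer 2
G0 Z3.33
G0 X0.00 Y0.00
G1 X26.00 Y0.00
G1 X26.00 Y21.00
G1 X0.00 Y21.00
G1 X0.00 Y0.00
; layer 3
G0 Z5.00
G0 X0.00 Y0.00
G1 X26.00 Y0.00
G1 X26.00 Y21.00
G1 X0.00 Y21.00
G1 X0.00 Y0.00
; layer 4
G0 Z6.67
G0 X0.00 Y0.00
G1 X26.00 Y0.00
G1 X26.00 Y21.00
G1 X0.00 Y21.00
G1 X0.00 Y0.00
; layer 5
G0 Z8.33
G0 X0.00 Y0.00
G1 X26.00 Y0.00
G1 X26.00 Y21.00
G1 X0.00 Y21.00
G1 X0.00 Y0.00
; layer 6
G0 Z10.00
G0 X0.00 Y0.00
G1 X26.00 Y0.00
G1 X26.00 Y21.00
G1 X0.00 Y21.00
G1 X0.00 Y0.00
M2 ; end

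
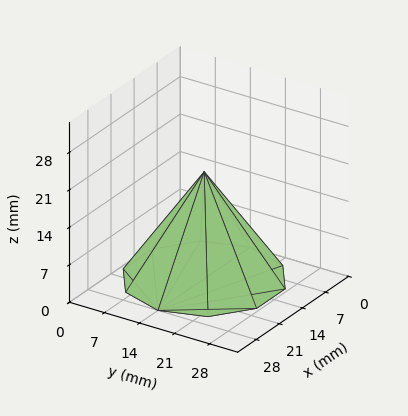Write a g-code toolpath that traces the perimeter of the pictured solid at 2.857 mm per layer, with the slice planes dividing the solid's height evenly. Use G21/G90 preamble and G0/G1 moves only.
Reading the render: the shape is a regular 10-sided pyramid, base circumscribed radius ≈ 14 mm, apex at z ≈ 20 mm (dimensions read to the nearest mm from the axis ticks). For the g-code, the solid's height is divided into equal slices at the stated Δz and each level perimeter traced with G1 moves after a G0 lift.

; perimeter-only toolpath
G21 ; units = mm
G90 ; absolute positioning
G28 ; home
; layer 1
G0 Z2.857
G0 X26.000 Y14.000
G1 X23.708 Y21.053
G1 X17.708 Y25.413
G1 X10.292 Y25.413
G1 X4.292 Y21.053
G1 X2.000 Y14.000
G1 X4.292 Y6.947
G1 X10.292 Y2.587
G1 X17.708 Y2.587
G1 X23.708 Y6.947
G1 X26.000 Y14.000
; layer 2
G0 Z5.714
G0 X24.000 Y14.000
G1 X22.090 Y19.878
G1 X17.090 Y23.511
G1 X10.910 Y23.511
G1 X5.910 Y19.878
G1 X4.000 Y14.000
G1 X5.910 Y8.122
G1 X10.910 Y4.489
G1 X17.090 Y4.489
G1 X22.090 Y8.122
G1 X24.000 Y14.000
; layer 3
G0 Z8.571
G0 X22.000 Y14.000
G1 X20.472 Y18.702
G1 X16.472 Y21.609
G1 X11.528 Y21.609
G1 X7.528 Y18.702
G1 X6.000 Y14.000
G1 X7.528 Y9.298
G1 X11.528 Y6.391
G1 X16.472 Y6.391
G1 X20.472 Y9.298
G1 X22.000 Y14.000
; layer 4
G0 Z11.429
G0 X20.000 Y14.000
G1 X18.854 Y17.527
G1 X15.854 Y19.706
G1 X12.146 Y19.706
G1 X9.146 Y17.527
G1 X8.000 Y14.000
G1 X9.146 Y10.473
G1 X12.146 Y8.294
G1 X15.854 Y8.294
G1 X18.854 Y10.473
G1 X20.000 Y14.000
; layer 5
G0 Z14.286
G0 X18.000 Y14.000
G1 X17.236 Y16.351
G1 X15.236 Y17.804
G1 X12.764 Y17.804
G1 X10.764 Y16.351
G1 X10.000 Y14.000
G1 X10.764 Y11.649
G1 X12.764 Y10.196
G1 X15.236 Y10.196
G1 X17.236 Y11.649
G1 X18.000 Y14.000
; layer 6
G0 Z17.143
G0 X16.000 Y14.000
G1 X15.618 Y15.176
G1 X14.618 Y15.902
G1 X13.382 Y15.902
G1 X12.382 Y15.176
G1 X12.000 Y14.000
G1 X12.382 Y12.824
G1 X13.382 Y12.098
G1 X14.618 Y12.098
G1 X15.618 Y12.824
G1 X16.000 Y14.000
M2 ; end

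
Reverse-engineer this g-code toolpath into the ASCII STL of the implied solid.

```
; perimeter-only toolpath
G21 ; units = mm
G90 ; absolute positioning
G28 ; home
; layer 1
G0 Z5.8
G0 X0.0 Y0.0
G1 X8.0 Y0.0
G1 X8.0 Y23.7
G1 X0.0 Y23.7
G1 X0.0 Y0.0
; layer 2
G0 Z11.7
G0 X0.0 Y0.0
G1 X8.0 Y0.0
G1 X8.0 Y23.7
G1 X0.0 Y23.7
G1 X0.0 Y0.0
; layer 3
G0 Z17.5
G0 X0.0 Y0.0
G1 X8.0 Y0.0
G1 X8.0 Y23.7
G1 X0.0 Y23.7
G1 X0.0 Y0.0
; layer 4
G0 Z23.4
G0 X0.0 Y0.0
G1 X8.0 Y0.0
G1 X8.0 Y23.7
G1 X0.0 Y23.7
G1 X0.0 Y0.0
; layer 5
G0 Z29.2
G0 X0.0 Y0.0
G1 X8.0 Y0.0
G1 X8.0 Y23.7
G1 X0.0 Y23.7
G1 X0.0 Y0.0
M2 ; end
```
solid part
  facet normal 0.0000 0.0000 -1.0000
    outer loop
      vertex 8.0 23.7 0.0
      vertex 8.0 0.0 0.0
      vertex 0.0 0.0 0.0
    endloop
  endfacet
  facet normal 0.0000 0.0000 -1.0000
    outer loop
      vertex 0.0 23.7 0.0
      vertex 8.0 23.7 0.0
      vertex 0.0 0.0 0.0
    endloop
  endfacet
  facet normal 0.0000 0.0000 1.0000
    outer loop
      vertex 0.0 0.0 29.2
      vertex 8.0 0.0 29.2
      vertex 8.0 23.7 29.2
    endloop
  endfacet
  facet normal 0.0000 0.0000 1.0000
    outer loop
      vertex 0.0 0.0 29.2
      vertex 8.0 23.7 29.2
      vertex 0.0 23.7 29.2
    endloop
  endfacet
  facet normal 0.0000 -1.0000 0.0000
    outer loop
      vertex 0.0 0.0 0.0
      vertex 8.0 0.0 0.0
      vertex 8.0 0.0 29.2
    endloop
  endfacet
  facet normal 0.0000 -1.0000 0.0000
    outer loop
      vertex 0.0 0.0 0.0
      vertex 8.0 0.0 29.2
      vertex 0.0 0.0 29.2
    endloop
  endfacet
  facet normal 0.0000 1.0000 0.0000
    outer loop
      vertex 8.0 23.7 29.2
      vertex 8.0 23.7 0.0
      vertex 0.0 23.7 0.0
    endloop
  endfacet
  facet normal 0.0000 1.0000 0.0000
    outer loop
      vertex 0.0 23.7 29.2
      vertex 8.0 23.7 29.2
      vertex 0.0 23.7 0.0
    endloop
  endfacet
  facet normal -1.0000 0.0000 0.0000
    outer loop
      vertex 0.0 23.7 29.2
      vertex 0.0 23.7 0.0
      vertex 0.0 0.0 0.0
    endloop
  endfacet
  facet normal -1.0000 0.0000 0.0000
    outer loop
      vertex 0.0 0.0 29.2
      vertex 0.0 23.7 29.2
      vertex 0.0 0.0 0.0
    endloop
  endfacet
  facet normal 1.0000 0.0000 0.0000
    outer loop
      vertex 8.0 0.0 0.0
      vertex 8.0 23.7 0.0
      vertex 8.0 23.7 29.2
    endloop
  endfacet
  facet normal 1.0000 0.0000 0.0000
    outer loop
      vertex 8.0 0.0 0.0
      vertex 8.0 23.7 29.2
      vertex 8.0 0.0 29.2
    endloop
  endfacet
endsolid part

The G0 Z moves step by Δz≈5.8 mm. Every layer's G1 loop is the same polygon, so the solid is a straight extrusion of it from z=0 to z≈29.2. Closing with flat bottom and top caps and triangulating gives 12 facets — a rectangular box, roughly 8 × 23.7 mm footprint and 29.2 mm tall.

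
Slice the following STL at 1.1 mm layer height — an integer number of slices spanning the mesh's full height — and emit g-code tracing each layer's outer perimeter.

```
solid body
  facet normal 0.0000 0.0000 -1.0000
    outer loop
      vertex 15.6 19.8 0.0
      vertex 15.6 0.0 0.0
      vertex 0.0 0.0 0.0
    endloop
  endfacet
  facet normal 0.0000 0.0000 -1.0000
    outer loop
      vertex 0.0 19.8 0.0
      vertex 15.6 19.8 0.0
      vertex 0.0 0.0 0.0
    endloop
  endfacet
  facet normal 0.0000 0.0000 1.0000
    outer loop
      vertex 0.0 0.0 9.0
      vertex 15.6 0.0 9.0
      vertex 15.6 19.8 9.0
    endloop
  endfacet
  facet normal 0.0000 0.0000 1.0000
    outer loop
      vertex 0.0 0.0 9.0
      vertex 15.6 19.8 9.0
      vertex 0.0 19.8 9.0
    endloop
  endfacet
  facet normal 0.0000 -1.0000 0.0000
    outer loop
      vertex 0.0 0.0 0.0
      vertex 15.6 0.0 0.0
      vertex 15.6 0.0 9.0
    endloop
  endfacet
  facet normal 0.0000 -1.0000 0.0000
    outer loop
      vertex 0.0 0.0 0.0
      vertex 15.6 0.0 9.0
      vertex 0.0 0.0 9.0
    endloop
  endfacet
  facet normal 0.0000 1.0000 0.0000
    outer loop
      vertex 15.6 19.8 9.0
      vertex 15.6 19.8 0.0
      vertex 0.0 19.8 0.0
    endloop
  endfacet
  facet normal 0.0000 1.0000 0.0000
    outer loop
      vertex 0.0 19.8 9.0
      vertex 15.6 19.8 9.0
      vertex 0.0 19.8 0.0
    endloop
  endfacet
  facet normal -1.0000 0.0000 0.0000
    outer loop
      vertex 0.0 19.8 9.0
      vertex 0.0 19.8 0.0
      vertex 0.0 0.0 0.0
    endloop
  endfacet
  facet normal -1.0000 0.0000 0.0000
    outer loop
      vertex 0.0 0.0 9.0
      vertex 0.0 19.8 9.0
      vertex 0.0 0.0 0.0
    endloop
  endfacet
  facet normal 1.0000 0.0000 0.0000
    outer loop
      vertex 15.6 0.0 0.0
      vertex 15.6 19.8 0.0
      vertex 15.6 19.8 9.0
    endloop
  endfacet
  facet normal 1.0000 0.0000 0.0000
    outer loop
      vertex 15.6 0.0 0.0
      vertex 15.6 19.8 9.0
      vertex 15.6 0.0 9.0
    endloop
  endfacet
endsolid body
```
; perimeter-only toolpath
G21 ; units = mm
G90 ; absolute positioning
G28 ; home
; layer 1
G0 Z1.1
G0 X0.0 Y0.0
G1 X15.6 Y0.0
G1 X15.6 Y19.8
G1 X0.0 Y19.8
G1 X0.0 Y0.0
; layer 2
G0 Z2.2
G0 X0.0 Y0.0
G1 X15.6 Y0.0
G1 X15.6 Y19.8
G1 X0.0 Y19.8
G1 X0.0 Y0.0
; layer 3
G0 Z3.4
G0 X0.0 Y0.0
G1 X15.6 Y0.0
G1 X15.6 Y19.8
G1 X0.0 Y19.8
G1 X0.0 Y0.0
; layer 4
G0 Z4.5
G0 X0.0 Y0.0
G1 X15.6 Y0.0
G1 X15.6 Y19.8
G1 X0.0 Y19.8
G1 X0.0 Y0.0
; layer 5
G0 Z5.6
G0 X0.0 Y0.0
G1 X15.6 Y0.0
G1 X15.6 Y19.8
G1 X0.0 Y19.8
G1 X0.0 Y0.0
; layer 6
G0 Z6.8
G0 X0.0 Y0.0
G1 X15.6 Y0.0
G1 X15.6 Y19.8
G1 X0.0 Y19.8
G1 X0.0 Y0.0
; layer 7
G0 Z7.9
G0 X0.0 Y0.0
G1 X15.6 Y0.0
G1 X15.6 Y19.8
G1 X0.0 Y19.8
G1 X0.0 Y0.0
; layer 8
G0 Z9.0
G0 X0.0 Y0.0
G1 X15.6 Y0.0
G1 X15.6 Y19.8
G1 X0.0 Y19.8
G1 X0.0 Y0.0
M2 ; end

The solid is a rectangular box, roughly 15.6 × 19.8 mm footprint and 9 mm tall. Slicing at Δz = 1.1 mm — 8 equal slices spanning the solid's height, so layer i sits at z = i·h/8 — gives 8 non-empty perimeters. Each is a 4-segment closed polygon; G0 lifts to the layer z and rapids to the start vertex, then G1 traces the edges.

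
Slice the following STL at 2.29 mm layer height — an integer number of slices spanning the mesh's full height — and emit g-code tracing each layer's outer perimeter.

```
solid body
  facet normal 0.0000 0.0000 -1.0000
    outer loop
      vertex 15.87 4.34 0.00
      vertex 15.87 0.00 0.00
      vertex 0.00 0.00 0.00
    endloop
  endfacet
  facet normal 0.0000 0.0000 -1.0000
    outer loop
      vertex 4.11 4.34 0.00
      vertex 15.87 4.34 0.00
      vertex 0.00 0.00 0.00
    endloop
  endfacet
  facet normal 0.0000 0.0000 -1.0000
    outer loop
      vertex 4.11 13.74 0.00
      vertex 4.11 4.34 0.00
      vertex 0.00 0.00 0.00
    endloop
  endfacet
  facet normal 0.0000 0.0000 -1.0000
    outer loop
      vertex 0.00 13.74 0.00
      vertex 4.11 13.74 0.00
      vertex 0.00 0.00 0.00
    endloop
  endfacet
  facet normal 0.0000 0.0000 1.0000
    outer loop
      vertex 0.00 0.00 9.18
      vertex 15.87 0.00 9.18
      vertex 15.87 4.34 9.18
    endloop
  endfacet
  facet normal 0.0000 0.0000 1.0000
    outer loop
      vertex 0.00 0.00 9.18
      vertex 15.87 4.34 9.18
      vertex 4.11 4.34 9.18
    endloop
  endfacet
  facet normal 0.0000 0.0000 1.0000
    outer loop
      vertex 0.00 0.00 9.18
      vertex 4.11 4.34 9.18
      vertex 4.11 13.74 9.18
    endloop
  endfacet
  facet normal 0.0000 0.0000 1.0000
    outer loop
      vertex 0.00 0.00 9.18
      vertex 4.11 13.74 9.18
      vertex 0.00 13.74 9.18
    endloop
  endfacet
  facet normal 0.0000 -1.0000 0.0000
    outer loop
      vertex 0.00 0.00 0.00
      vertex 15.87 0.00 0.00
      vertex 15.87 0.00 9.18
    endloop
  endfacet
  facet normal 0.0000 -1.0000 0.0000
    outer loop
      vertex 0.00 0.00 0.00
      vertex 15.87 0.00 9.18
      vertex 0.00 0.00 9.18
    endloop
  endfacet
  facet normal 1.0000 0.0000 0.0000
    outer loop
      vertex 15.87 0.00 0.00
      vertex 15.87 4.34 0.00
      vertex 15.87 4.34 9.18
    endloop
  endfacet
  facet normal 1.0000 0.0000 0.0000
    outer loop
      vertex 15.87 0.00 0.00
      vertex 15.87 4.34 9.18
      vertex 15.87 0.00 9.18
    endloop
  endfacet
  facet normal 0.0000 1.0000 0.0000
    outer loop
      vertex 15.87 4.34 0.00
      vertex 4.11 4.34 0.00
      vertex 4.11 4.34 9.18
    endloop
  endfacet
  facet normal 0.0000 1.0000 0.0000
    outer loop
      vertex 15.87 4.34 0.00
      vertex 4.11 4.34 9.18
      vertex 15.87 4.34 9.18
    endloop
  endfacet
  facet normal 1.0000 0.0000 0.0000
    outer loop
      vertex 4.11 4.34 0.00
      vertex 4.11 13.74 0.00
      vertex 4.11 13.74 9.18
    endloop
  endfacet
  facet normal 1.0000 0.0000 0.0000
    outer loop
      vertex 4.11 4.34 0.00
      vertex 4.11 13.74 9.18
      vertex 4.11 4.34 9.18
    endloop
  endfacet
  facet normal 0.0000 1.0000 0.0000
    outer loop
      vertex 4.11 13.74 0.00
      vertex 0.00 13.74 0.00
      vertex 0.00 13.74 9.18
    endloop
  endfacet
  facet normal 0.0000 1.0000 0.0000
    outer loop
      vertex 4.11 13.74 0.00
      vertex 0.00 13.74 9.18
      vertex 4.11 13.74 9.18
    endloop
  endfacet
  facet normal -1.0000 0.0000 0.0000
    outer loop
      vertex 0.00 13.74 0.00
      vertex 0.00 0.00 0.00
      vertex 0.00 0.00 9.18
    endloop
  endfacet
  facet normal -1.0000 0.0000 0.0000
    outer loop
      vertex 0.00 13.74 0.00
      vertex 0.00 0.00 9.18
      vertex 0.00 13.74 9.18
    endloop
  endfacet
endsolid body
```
; perimeter-only toolpath
G21 ; units = mm
G90 ; absolute positioning
G28 ; home
; layer 1
G0 Z2.29
G0 X0.00 Y0.00
G1 X15.87 Y0.00
G1 X15.87 Y4.34
G1 X4.11 Y4.34
G1 X4.11 Y13.74
G1 X0.00 Y13.74
G1 X0.00 Y0.00
; layer 2
G0 Z4.59
G0 X0.00 Y0.00
G1 X15.87 Y0.00
G1 X15.87 Y4.34
G1 X4.11 Y4.34
G1 X4.11 Y13.74
G1 X0.00 Y13.74
G1 X0.00 Y0.00
; layer 3
G0 Z6.88
G0 X0.00 Y0.00
G1 X15.87 Y0.00
G1 X15.87 Y4.34
G1 X4.11 Y4.34
G1 X4.11 Y13.74
G1 X0.00 Y13.74
G1 X0.00 Y0.00
; layer 4
G0 Z9.18
G0 X0.00 Y0.00
G1 X15.87 Y0.00
G1 X15.87 Y4.34
G1 X4.11 Y4.34
G1 X4.11 Y13.74
G1 X0.00 Y13.74
G1 X0.00 Y0.00
M2 ; end

The solid is an L-shaped prism: outer 15.9 × 13.7 mm, arm thicknesses ≈ 4.34 mm (horizontal) and 4.11 mm (vertical), extruded 9.18 mm in z. Slicing at Δz = 2.29 mm — 4 equal slices spanning the solid's height, so layer i sits at z = i·h/4 — gives 4 non-empty perimeters. Each is a 6-segment closed polygon; G0 lifts to the layer z and rapids to the start vertex, then G1 traces the edges.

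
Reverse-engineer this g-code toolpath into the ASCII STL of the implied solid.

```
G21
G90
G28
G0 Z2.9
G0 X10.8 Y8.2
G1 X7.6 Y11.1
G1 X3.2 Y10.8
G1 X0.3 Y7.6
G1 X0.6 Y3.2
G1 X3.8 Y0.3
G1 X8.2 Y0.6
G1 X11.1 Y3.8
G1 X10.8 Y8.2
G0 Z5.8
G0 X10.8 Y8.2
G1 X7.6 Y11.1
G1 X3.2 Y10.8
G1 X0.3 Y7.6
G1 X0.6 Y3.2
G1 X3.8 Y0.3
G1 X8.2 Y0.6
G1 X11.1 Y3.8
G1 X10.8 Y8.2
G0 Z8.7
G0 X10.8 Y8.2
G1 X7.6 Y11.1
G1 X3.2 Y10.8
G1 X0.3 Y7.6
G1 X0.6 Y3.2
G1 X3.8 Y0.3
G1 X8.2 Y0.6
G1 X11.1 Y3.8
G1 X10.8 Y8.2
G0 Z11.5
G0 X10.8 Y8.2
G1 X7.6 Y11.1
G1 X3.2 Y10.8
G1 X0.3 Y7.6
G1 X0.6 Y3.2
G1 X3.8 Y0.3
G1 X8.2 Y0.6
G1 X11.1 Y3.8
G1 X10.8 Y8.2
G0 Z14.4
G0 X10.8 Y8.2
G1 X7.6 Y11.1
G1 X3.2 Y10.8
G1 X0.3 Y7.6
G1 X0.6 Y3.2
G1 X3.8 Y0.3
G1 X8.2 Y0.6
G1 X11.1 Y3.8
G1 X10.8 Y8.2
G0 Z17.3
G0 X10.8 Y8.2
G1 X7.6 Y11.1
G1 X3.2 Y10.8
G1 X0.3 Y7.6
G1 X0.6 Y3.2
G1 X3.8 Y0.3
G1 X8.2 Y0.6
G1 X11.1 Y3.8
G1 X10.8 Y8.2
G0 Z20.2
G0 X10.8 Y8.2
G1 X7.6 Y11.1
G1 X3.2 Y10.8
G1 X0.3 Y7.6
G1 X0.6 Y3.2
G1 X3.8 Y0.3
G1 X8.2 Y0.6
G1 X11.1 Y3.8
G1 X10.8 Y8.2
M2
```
solid part
  facet normal 0.0000 0.0000 -1.0000
    outer loop
      vertex 3.2 10.8 0.0
      vertex 7.6 11.1 0.0
      vertex 10.8 8.2 0.0
    endloop
  endfacet
  facet normal 0.0000 0.0000 -1.0000
    outer loop
      vertex 0.3 7.6 0.0
      vertex 3.2 10.8 0.0
      vertex 10.8 8.2 0.0
    endloop
  endfacet
  facet normal 0.0000 0.0000 -1.0000
    outer loop
      vertex 0.6 3.2 0.0
      vertex 0.3 7.6 0.0
      vertex 10.8 8.2 0.0
    endloop
  endfacet
  facet normal 0.0000 0.0000 -1.0000
    outer loop
      vertex 3.8 0.3 0.0
      vertex 0.6 3.2 0.0
      vertex 10.8 8.2 0.0
    endloop
  endfacet
  facet normal 0.0000 0.0000 -1.0000
    outer loop
      vertex 8.2 0.6 0.0
      vertex 3.8 0.3 0.0
      vertex 10.8 8.2 0.0
    endloop
  endfacet
  facet normal 0.0000 0.0000 -1.0000
    outer loop
      vertex 11.1 3.8 0.0
      vertex 8.2 0.6 0.0
      vertex 10.8 8.2 0.0
    endloop
  endfacet
  facet normal 0.0000 0.0000 1.0000
    outer loop
      vertex 10.8 8.2 20.2
      vertex 7.6 11.1 20.2
      vertex 3.2 10.8 20.2
    endloop
  endfacet
  facet normal 0.0000 0.0000 1.0000
    outer loop
      vertex 10.8 8.2 20.2
      vertex 3.2 10.8 20.2
      vertex 0.3 7.6 20.2
    endloop
  endfacet
  facet normal 0.0000 0.0000 1.0000
    outer loop
      vertex 10.8 8.2 20.2
      vertex 0.3 7.6 20.2
      vertex 0.6 3.2 20.2
    endloop
  endfacet
  facet normal 0.0000 0.0000 1.0000
    outer loop
      vertex 10.8 8.2 20.2
      vertex 0.6 3.2 20.2
      vertex 3.8 0.3 20.2
    endloop
  endfacet
  facet normal 0.0000 0.0000 1.0000
    outer loop
      vertex 10.8 8.2 20.2
      vertex 3.8 0.3 20.2
      vertex 8.2 0.6 20.2
    endloop
  endfacet
  facet normal 0.0000 0.0000 1.0000
    outer loop
      vertex 10.8 8.2 20.2
      vertex 8.2 0.6 20.2
      vertex 11.1 3.8 20.2
    endloop
  endfacet
  facet normal 0.6715 0.7410 0.0000
    outer loop
      vertex 10.8 8.2 0.0
      vertex 7.6 11.1 0.0
      vertex 7.6 11.1 20.2
    endloop
  endfacet
  facet normal 0.6715 0.7410 0.0000
    outer loop
      vertex 10.8 8.2 0.0
      vertex 7.6 11.1 20.2
      vertex 10.8 8.2 20.2
    endloop
  endfacet
  facet normal -0.0680 0.9977 0.0000
    outer loop
      vertex 7.6 11.1 0.0
      vertex 3.2 10.8 0.0
      vertex 3.2 10.8 20.2
    endloop
  endfacet
  facet normal -0.0680 0.9977 0.0000
    outer loop
      vertex 7.6 11.1 0.0
      vertex 3.2 10.8 20.2
      vertex 7.6 11.1 20.2
    endloop
  endfacet
  facet normal -0.7410 0.6715 0.0000
    outer loop
      vertex 3.2 10.8 0.0
      vertex 0.3 7.6 0.0
      vertex 0.3 7.6 20.2
    endloop
  endfacet
  facet normal -0.7410 0.6715 0.0000
    outer loop
      vertex 3.2 10.8 0.0
      vertex 0.3 7.6 20.2
      vertex 3.2 10.8 20.2
    endloop
  endfacet
  facet normal -0.9977 -0.0680 0.0000
    outer loop
      vertex 0.3 7.6 0.0
      vertex 0.6 3.2 0.0
      vertex 0.6 3.2 20.2
    endloop
  endfacet
  facet normal -0.9977 -0.0680 0.0000
    outer loop
      vertex 0.3 7.6 0.0
      vertex 0.6 3.2 20.2
      vertex 0.3 7.6 20.2
    endloop
  endfacet
  facet normal -0.6715 -0.7410 0.0000
    outer loop
      vertex 0.6 3.2 0.0
      vertex 3.8 0.3 0.0
      vertex 3.8 0.3 20.2
    endloop
  endfacet
  facet normal -0.6715 -0.7410 0.0000
    outer loop
      vertex 0.6 3.2 0.0
      vertex 3.8 0.3 20.2
      vertex 0.6 3.2 20.2
    endloop
  endfacet
  facet normal 0.0680 -0.9977 0.0000
    outer loop
      vertex 3.8 0.3 0.0
      vertex 8.2 0.6 0.0
      vertex 8.2 0.6 20.2
    endloop
  endfacet
  facet normal 0.0680 -0.9977 0.0000
    outer loop
      vertex 3.8 0.3 0.0
      vertex 8.2 0.6 20.2
      vertex 3.8 0.3 20.2
    endloop
  endfacet
  facet normal 0.7410 -0.6715 0.0000
    outer loop
      vertex 8.2 0.6 0.0
      vertex 11.1 3.8 0.0
      vertex 11.1 3.8 20.2
    endloop
  endfacet
  facet normal 0.7410 -0.6715 0.0000
    outer loop
      vertex 8.2 0.6 0.0
      vertex 11.1 3.8 20.2
      vertex 8.2 0.6 20.2
    endloop
  endfacet
  facet normal 0.9977 0.0680 0.0000
    outer loop
      vertex 11.1 3.8 0.0
      vertex 10.8 8.2 0.0
      vertex 10.8 8.2 20.2
    endloop
  endfacet
  facet normal 0.9977 0.0680 0.0000
    outer loop
      vertex 11.1 3.8 0.0
      vertex 10.8 8.2 20.2
      vertex 11.1 3.8 20.2
    endloop
  endfacet
endsolid part

The G0 Z moves step by Δz≈2.9 mm. Every layer's G1 loop is the same polygon, so the solid is a straight extrusion of it from z=0 to z≈20.2. Closing with flat bottom and top caps and triangulating gives 28 facets — a regular 8-sided prism (a cylinder approximated with 8 flat sides), circumscribed radius ≈ 5.7 mm, height ≈ 20.2 mm.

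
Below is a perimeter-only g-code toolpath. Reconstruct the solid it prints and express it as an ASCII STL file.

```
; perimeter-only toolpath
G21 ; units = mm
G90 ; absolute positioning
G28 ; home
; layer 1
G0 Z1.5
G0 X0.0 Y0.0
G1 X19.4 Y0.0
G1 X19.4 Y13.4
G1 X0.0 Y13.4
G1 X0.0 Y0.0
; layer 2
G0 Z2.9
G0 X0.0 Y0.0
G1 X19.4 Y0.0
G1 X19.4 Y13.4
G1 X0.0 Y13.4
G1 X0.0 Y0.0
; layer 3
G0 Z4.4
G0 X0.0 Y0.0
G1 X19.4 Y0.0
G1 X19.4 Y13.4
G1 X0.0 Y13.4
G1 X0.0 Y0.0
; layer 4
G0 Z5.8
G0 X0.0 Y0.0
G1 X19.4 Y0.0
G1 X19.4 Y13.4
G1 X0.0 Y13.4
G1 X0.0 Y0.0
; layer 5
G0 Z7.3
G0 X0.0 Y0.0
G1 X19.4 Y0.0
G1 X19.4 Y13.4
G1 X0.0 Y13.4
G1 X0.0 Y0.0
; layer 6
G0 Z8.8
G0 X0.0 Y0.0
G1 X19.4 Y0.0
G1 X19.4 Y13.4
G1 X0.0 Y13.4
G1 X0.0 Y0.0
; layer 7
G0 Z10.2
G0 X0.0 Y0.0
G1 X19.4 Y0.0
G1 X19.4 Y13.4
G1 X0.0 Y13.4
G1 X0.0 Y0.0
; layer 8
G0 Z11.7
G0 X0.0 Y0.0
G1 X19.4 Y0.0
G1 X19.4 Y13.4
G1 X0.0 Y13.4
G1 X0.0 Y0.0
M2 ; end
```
solid part
  facet normal 0.0000 0.0000 -1.0000
    outer loop
      vertex 19.4 13.4 0.0
      vertex 19.4 0.0 0.0
      vertex 0.0 0.0 0.0
    endloop
  endfacet
  facet normal 0.0000 0.0000 -1.0000
    outer loop
      vertex 0.0 13.4 0.0
      vertex 19.4 13.4 0.0
      vertex 0.0 0.0 0.0
    endloop
  endfacet
  facet normal 0.0000 0.0000 1.0000
    outer loop
      vertex 0.0 0.0 11.7
      vertex 19.4 0.0 11.7
      vertex 19.4 13.4 11.7
    endloop
  endfacet
  facet normal 0.0000 0.0000 1.0000
    outer loop
      vertex 0.0 0.0 11.7
      vertex 19.4 13.4 11.7
      vertex 0.0 13.4 11.7
    endloop
  endfacet
  facet normal 0.0000 -1.0000 0.0000
    outer loop
      vertex 0.0 0.0 0.0
      vertex 19.4 0.0 0.0
      vertex 19.4 0.0 11.7
    endloop
  endfacet
  facet normal 0.0000 -1.0000 0.0000
    outer loop
      vertex 0.0 0.0 0.0
      vertex 19.4 0.0 11.7
      vertex 0.0 0.0 11.7
    endloop
  endfacet
  facet normal 0.0000 1.0000 0.0000
    outer loop
      vertex 19.4 13.4 11.7
      vertex 19.4 13.4 0.0
      vertex 0.0 13.4 0.0
    endloop
  endfacet
  facet normal 0.0000 1.0000 0.0000
    outer loop
      vertex 0.0 13.4 11.7
      vertex 19.4 13.4 11.7
      vertex 0.0 13.4 0.0
    endloop
  endfacet
  facet normal -1.0000 0.0000 0.0000
    outer loop
      vertex 0.0 13.4 11.7
      vertex 0.0 13.4 0.0
      vertex 0.0 0.0 0.0
    endloop
  endfacet
  facet normal -1.0000 0.0000 0.0000
    outer loop
      vertex 0.0 0.0 11.7
      vertex 0.0 13.4 11.7
      vertex 0.0 0.0 0.0
    endloop
  endfacet
  facet normal 1.0000 0.0000 0.0000
    outer loop
      vertex 19.4 0.0 0.0
      vertex 19.4 13.4 0.0
      vertex 19.4 13.4 11.7
    endloop
  endfacet
  facet normal 1.0000 0.0000 0.0000
    outer loop
      vertex 19.4 0.0 0.0
      vertex 19.4 13.4 11.7
      vertex 19.4 0.0 11.7
    endloop
  endfacet
endsolid part

The G0 Z moves step by Δz≈1.5 mm. Every layer's G1 loop is the same polygon, so the solid is a straight extrusion of it from z=0 to z≈11.7. Closing with flat bottom and top caps and triangulating gives 12 facets — a rectangular box, roughly 19.4 × 13.4 mm footprint and 11.7 mm tall.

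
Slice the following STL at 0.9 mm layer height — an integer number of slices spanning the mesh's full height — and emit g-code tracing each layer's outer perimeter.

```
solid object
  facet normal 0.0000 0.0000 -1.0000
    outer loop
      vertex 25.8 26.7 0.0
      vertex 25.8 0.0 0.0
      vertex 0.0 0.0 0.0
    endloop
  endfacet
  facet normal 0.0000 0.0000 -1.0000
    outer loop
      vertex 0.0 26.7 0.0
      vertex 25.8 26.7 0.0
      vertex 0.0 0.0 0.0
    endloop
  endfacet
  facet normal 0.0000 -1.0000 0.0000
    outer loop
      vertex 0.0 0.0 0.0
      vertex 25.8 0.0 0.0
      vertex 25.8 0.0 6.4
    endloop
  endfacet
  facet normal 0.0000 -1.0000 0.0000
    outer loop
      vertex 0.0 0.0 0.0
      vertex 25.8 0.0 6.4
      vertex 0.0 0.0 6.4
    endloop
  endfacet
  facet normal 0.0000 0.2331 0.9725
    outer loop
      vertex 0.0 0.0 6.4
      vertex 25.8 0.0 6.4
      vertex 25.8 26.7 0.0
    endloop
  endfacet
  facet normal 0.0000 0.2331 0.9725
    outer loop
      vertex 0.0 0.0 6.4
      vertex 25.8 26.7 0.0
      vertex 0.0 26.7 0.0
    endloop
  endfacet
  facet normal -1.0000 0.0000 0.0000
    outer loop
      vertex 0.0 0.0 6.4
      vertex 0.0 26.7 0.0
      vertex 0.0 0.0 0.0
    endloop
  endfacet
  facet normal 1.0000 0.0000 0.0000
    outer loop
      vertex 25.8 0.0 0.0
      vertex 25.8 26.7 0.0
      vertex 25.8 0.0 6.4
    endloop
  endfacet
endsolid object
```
; perimeter-only toolpath
G21 ; units = mm
G90 ; absolute positioning
G28 ; home
; layer 1
G0 Z0.9
G0 X0.0 Y0.0
G1 X25.8 Y0.0
G1 X25.8 Y22.9
G1 X0.0 Y22.9
G1 X0.0 Y0.0
; layer 2
G0 Z1.8
G0 X0.0 Y0.0
G1 X25.8 Y0.0
G1 X25.8 Y19.1
G1 X0.0 Y19.1
G1 X0.0 Y0.0
; layer 3
G0 Z2.7
G0 X0.0 Y0.0
G1 X25.8 Y0.0
G1 X25.8 Y15.3
G1 X0.0 Y15.3
G1 X0.0 Y0.0
; layer 4
G0 Z3.7
G0 X0.0 Y0.0
G1 X25.8 Y0.0
G1 X25.8 Y11.4
G1 X0.0 Y11.4
G1 X0.0 Y0.0
; layer 5
G0 Z4.6
G0 X0.0 Y0.0
G1 X25.8 Y0.0
G1 X25.8 Y7.6
G1 X0.0 Y7.6
G1 X0.0 Y0.0
; layer 6
G0 Z5.5
G0 X0.0 Y0.0
G1 X25.8 Y0.0
G1 X25.8 Y3.8
G1 X0.0 Y3.8
G1 X0.0 Y0.0
M2 ; end

The solid is a wedge (ramp): 25.8 × 26.7 mm base, rising to 6.4 mm along the y=0 edge and sloping linearly to z=0 at y=26.7. Slicing at Δz = 0.9 mm — 7 equal slices spanning the solid's height, so layer i sits at z = i·h/7 — gives 6 non-empty perimeters. Each is a 4-segment closed polygon; G0 lifts to the layer z and rapids to the start vertex, then G1 traces the edges. The cross-section shrinks linearly with z (the slice at the apex is degenerate and omitted).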